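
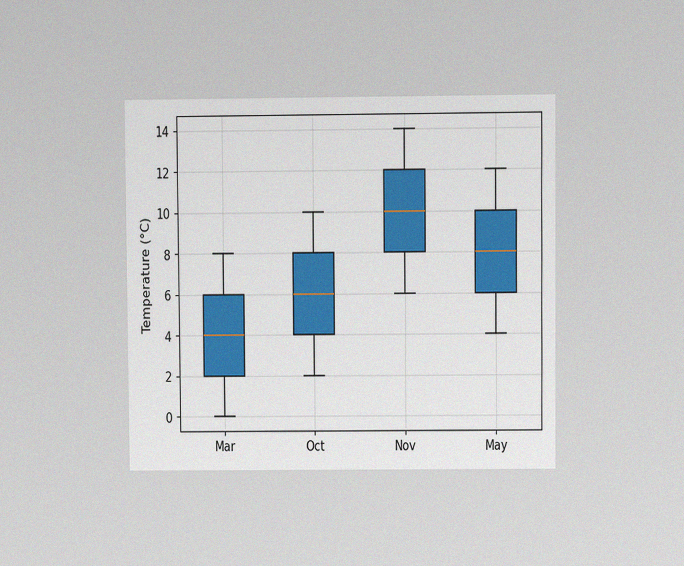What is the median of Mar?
The chart is viewed at a slight angle, with some photo noise. The median line in the Mar box sits at 4°C.

4°C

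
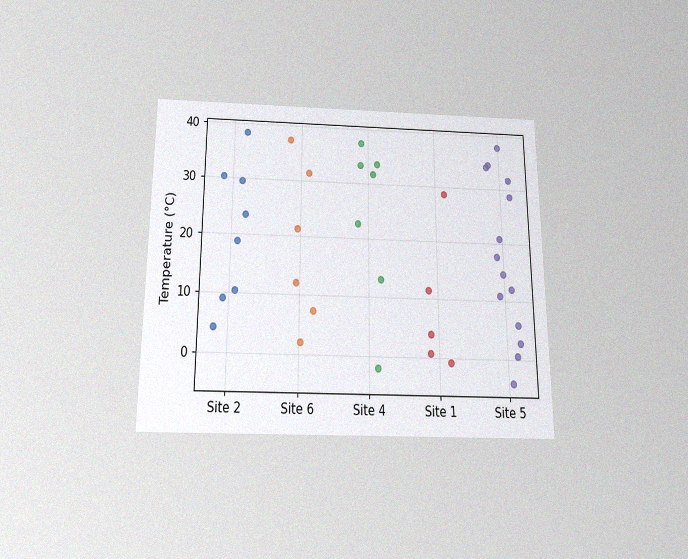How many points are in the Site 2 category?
8

The chart is viewed slightly from below, with some photo noise. Counting the markers in the Site 2 column gives 8.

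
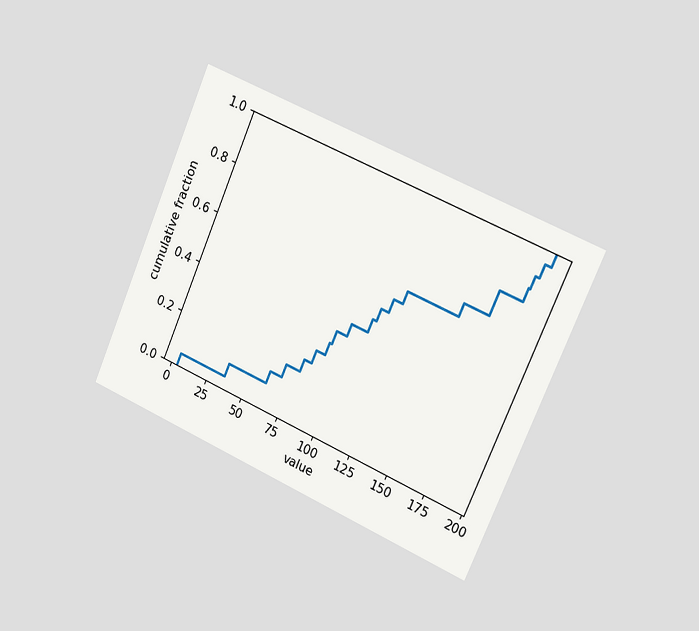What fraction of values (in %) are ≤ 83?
30%

The chart is tilted about 24° clockwise and viewed slightly from the right. At x=83 the ECDF step is at 30%.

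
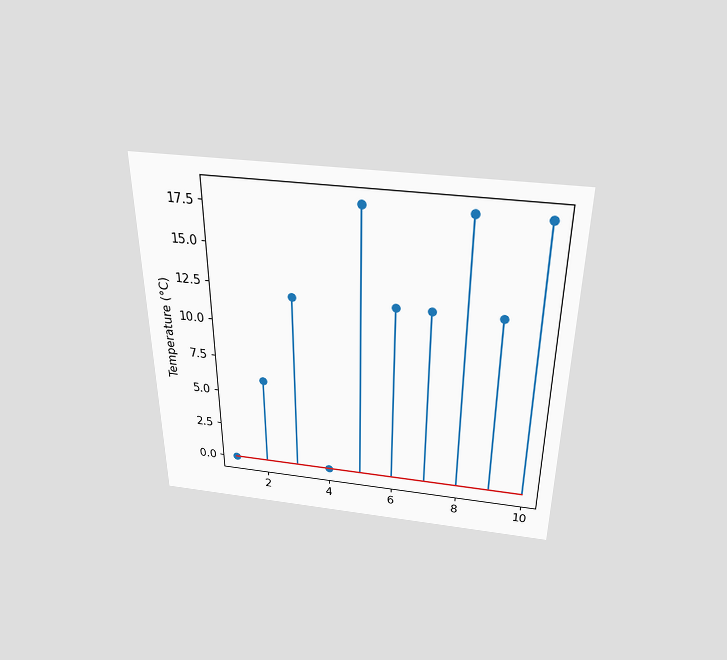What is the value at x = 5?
18°C

The chart is viewed slightly from above. The stem at x=5 reaches 18°C.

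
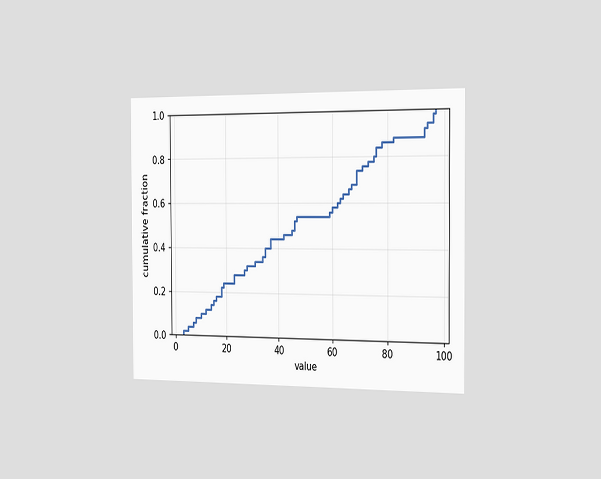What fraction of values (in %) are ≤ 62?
60%

The chart is viewed slightly from the right. At x=62 the ECDF step is at 60%.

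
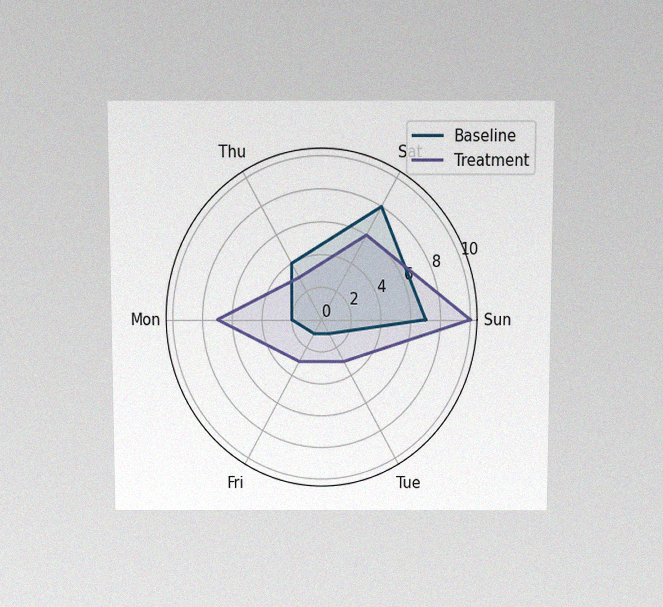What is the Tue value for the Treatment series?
3

The chart is viewed slightly from above, with some photo noise. On the Tue axis, Treatment reaches 3.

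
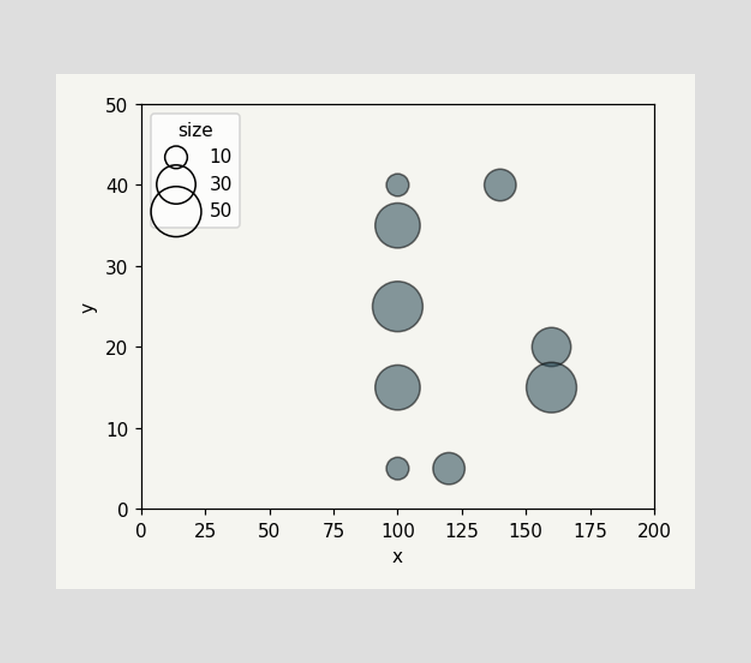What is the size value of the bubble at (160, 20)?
30

Matching the bubble at (160, 20) against the size legend gives 30.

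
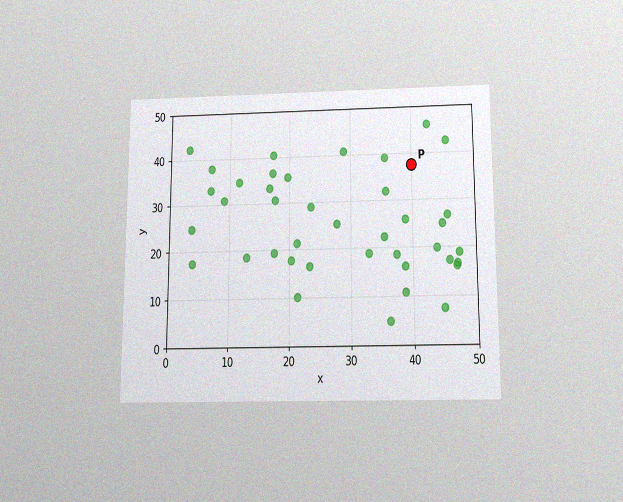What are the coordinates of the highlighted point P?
(40, 37.5)

The chart is viewed slightly from below, with some photo noise. Following the gridlines from P to each axis, P sits at (40, 37.5).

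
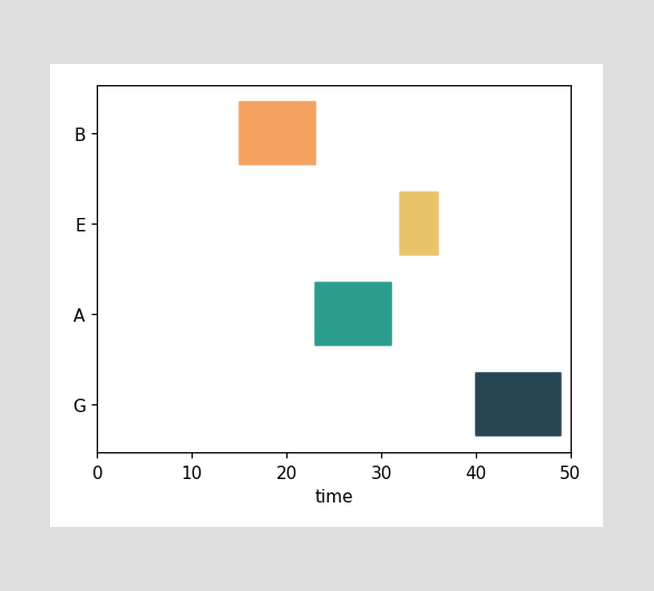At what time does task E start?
32

The E bar begins at t=32.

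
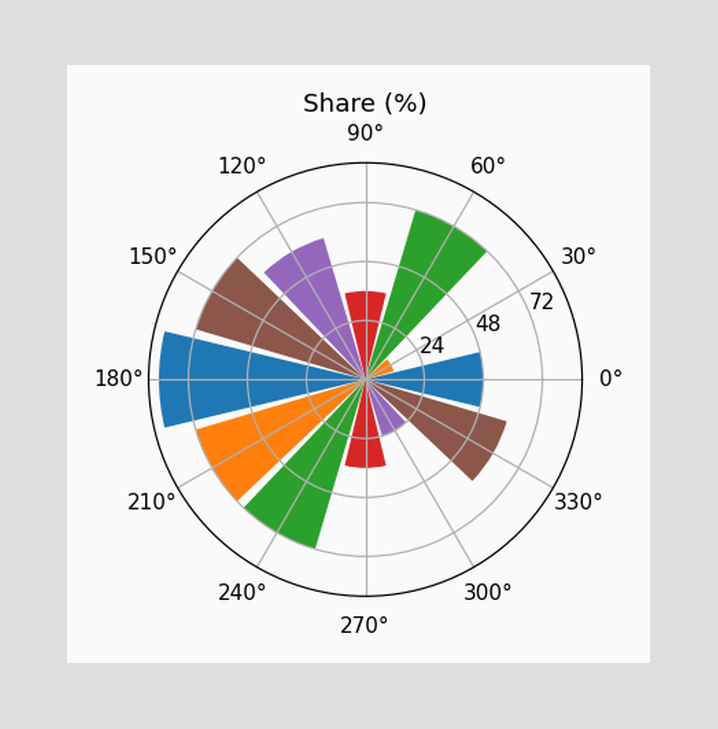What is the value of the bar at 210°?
The bar at 210° reaches 72% on the radial axis.

72%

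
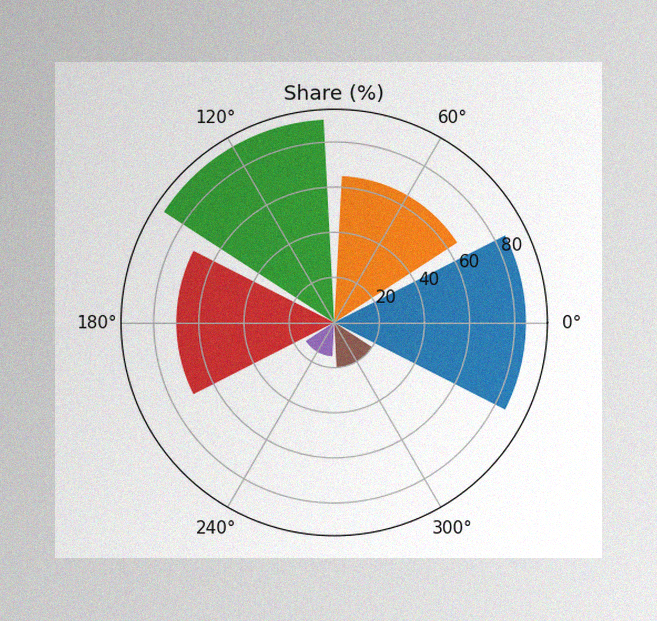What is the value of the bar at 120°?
The image has some photo noise and uneven lighting. The bar at 120° reaches 90% on the radial axis.

90%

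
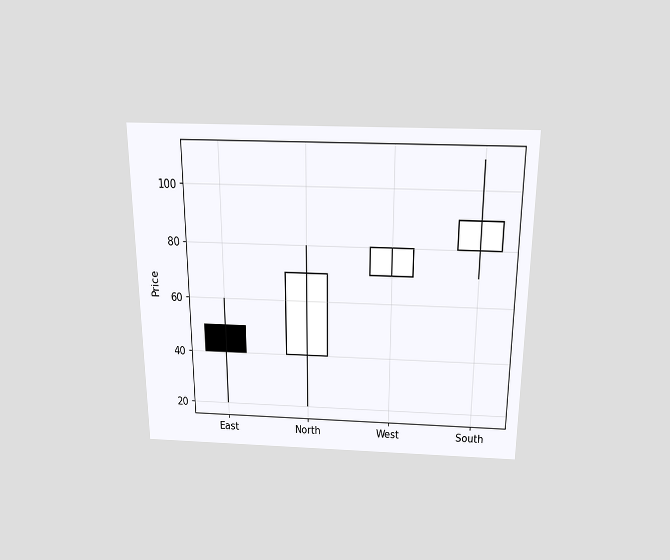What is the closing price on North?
The chart is viewed slightly from above. The North candle closes at 70.

70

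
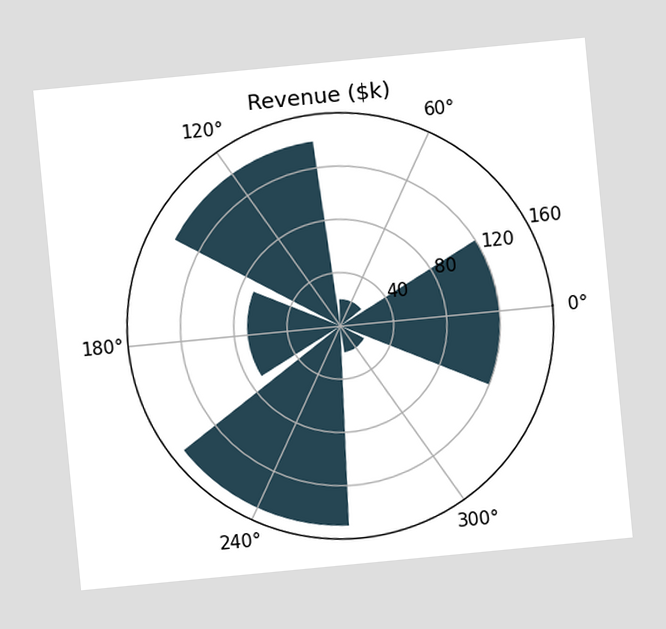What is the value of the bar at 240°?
$150k

The chart is tilted about 5° counter-clockwise. The bar at 240° reaches $150k on the radial axis.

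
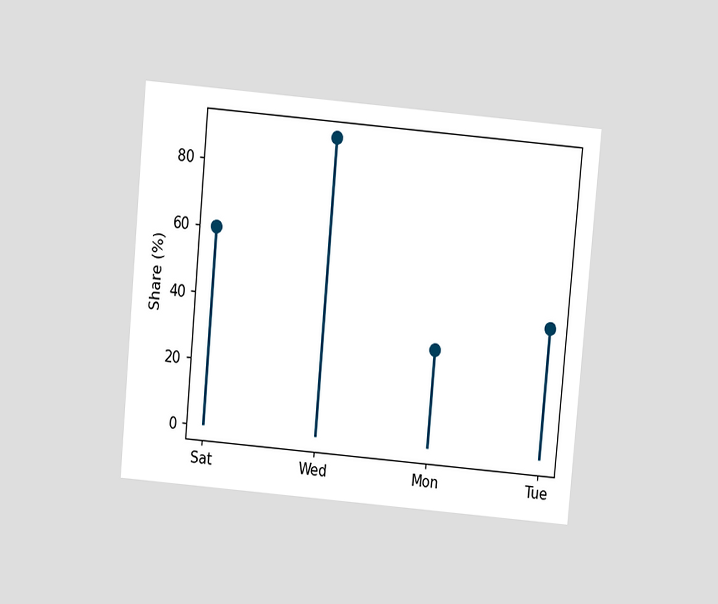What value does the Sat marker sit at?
The chart is tilted about 5° clockwise and viewed slightly from above. The Sat marker sits at 60%.

60%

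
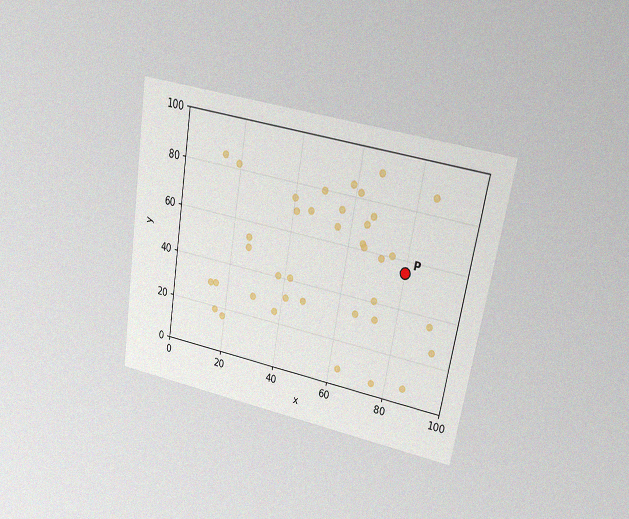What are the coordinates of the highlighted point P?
The chart is tilted about 10° clockwise and viewed at a slight angle, with some photo noise. Following the gridlines from P to each axis, P sits at (80, 55).

(80, 55)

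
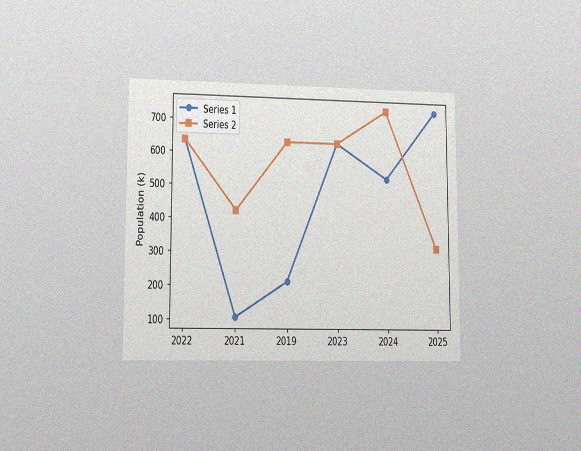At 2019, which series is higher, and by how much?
Series 2, by 424k

The chart is viewed at a slight angle, with some photo noise. At 2019, Series 2 sits above the other line by 424k.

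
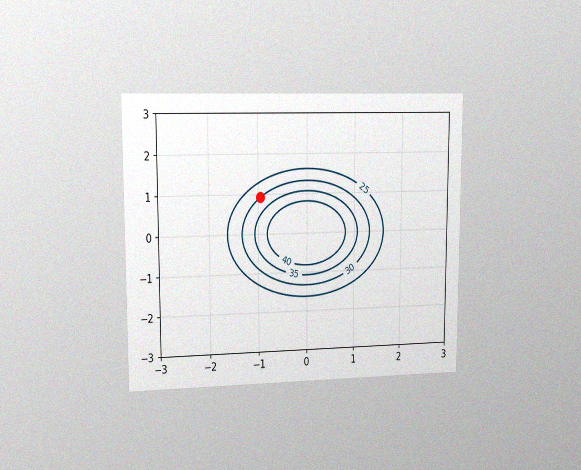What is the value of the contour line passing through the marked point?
30

The chart is viewed slightly from the left, with some photo noise. The marked point sits on the contour labelled 30.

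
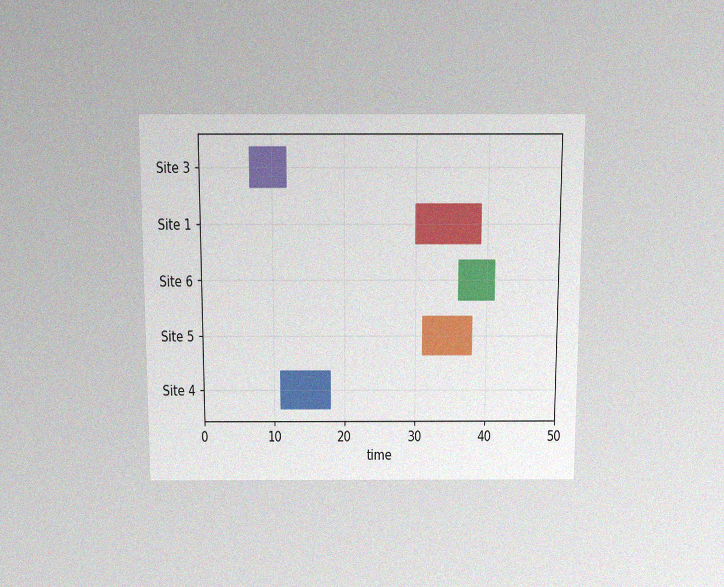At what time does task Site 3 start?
The chart is viewed slightly from above, with some photo noise. The Site 3 bar begins at t=7.

7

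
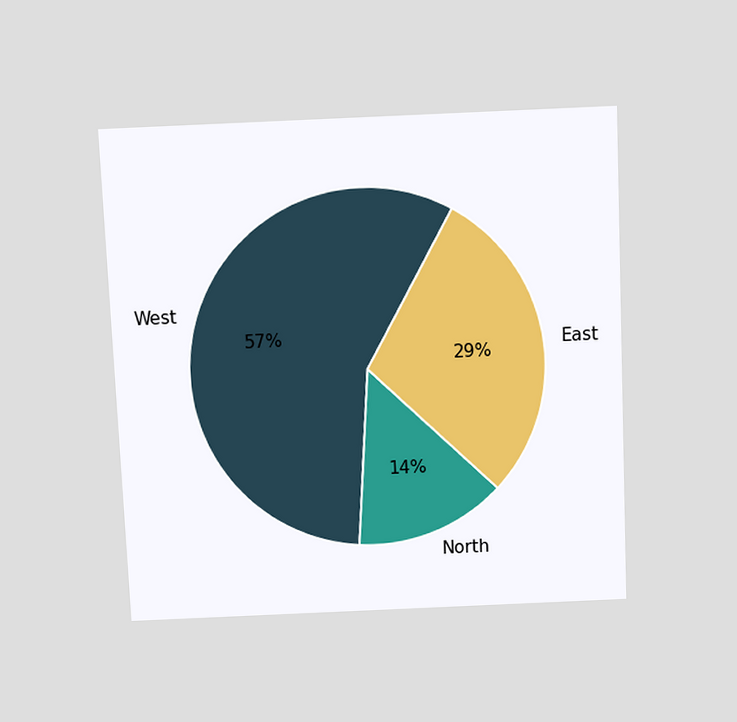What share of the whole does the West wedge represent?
The chart is tilted about 3° counter-clockwise and viewed slightly from above. The West slice takes up 57% of the pie.

57%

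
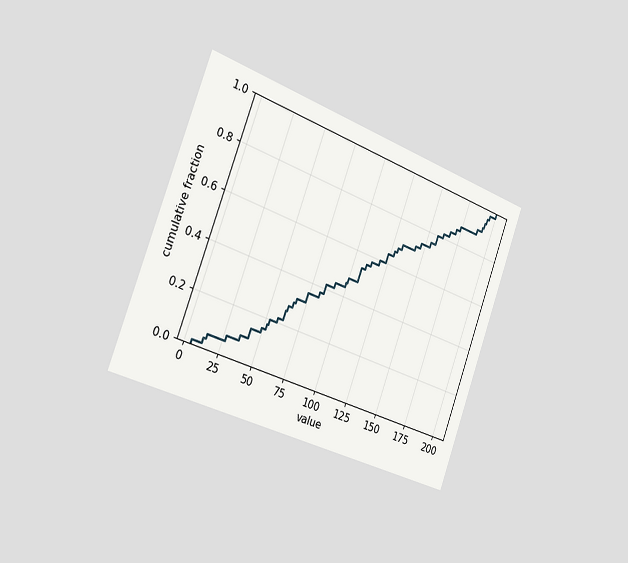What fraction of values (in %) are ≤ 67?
32%

The chart is tilted about 20° clockwise and viewed slightly from the left. At x=67 the ECDF step is at 32%.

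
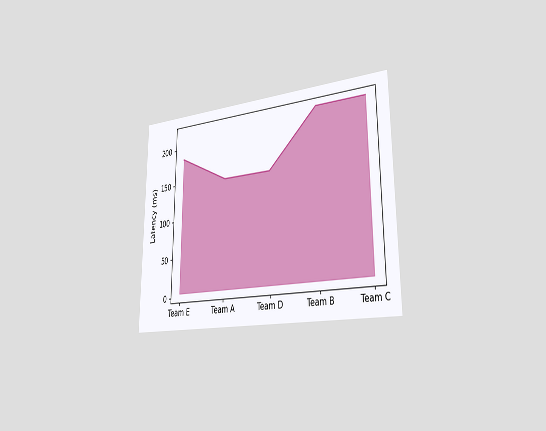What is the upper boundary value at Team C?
222ms

The chart is viewed slightly from the right. At Team C the upper boundary is at 222ms.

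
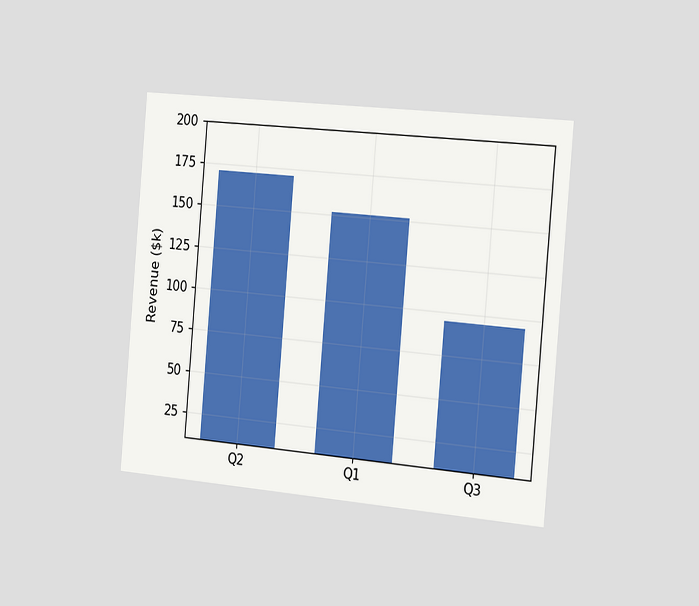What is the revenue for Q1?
$152k

The chart is tilted about 5° clockwise and viewed slightly from the right. Reading along the chart's y-axis, the Q1 bar reaches $152k.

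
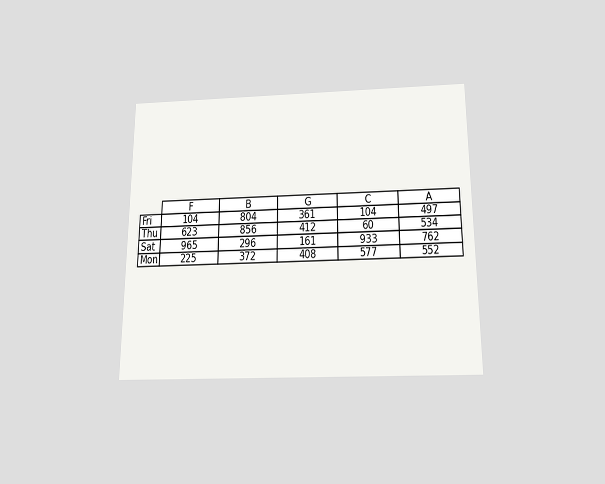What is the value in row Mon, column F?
225

The chart is viewed slightly from below. The (Mon, F) cell reads 225.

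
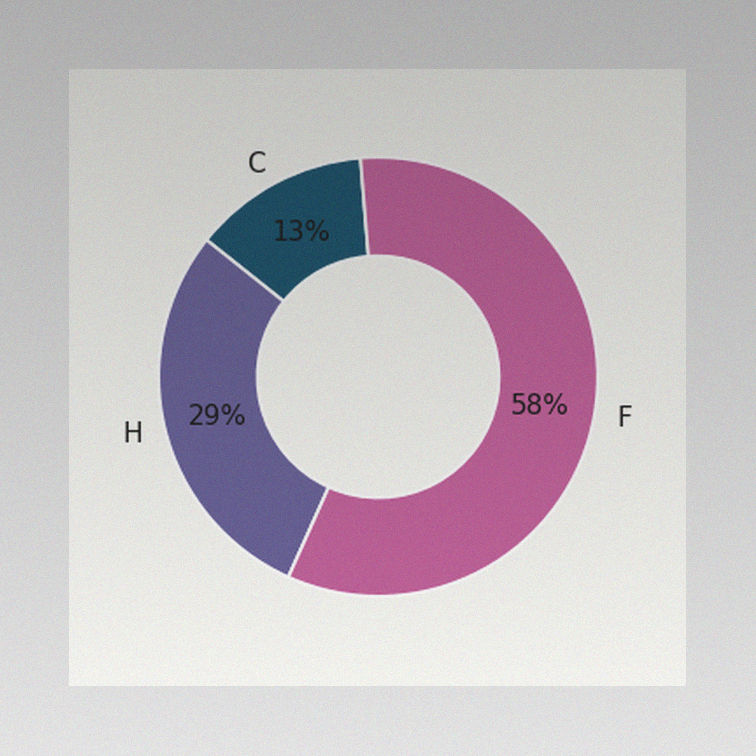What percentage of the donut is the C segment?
13%

The image has some photo noise and uneven lighting. The C segment takes up 13% of the ring.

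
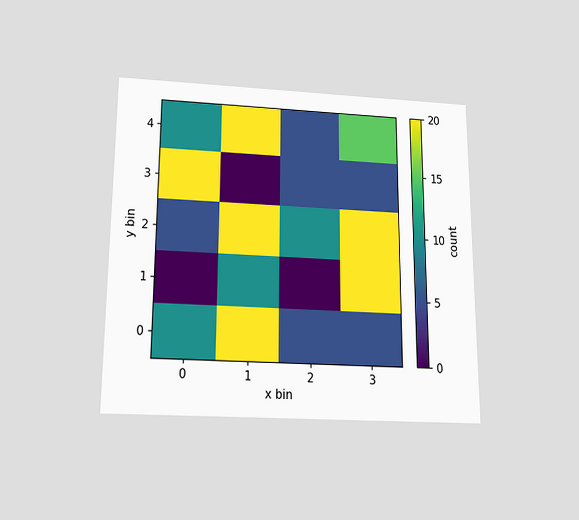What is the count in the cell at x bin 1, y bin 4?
The chart is viewed slightly from below. Matching the cell (1, 4) against the colorbar gives 20.

20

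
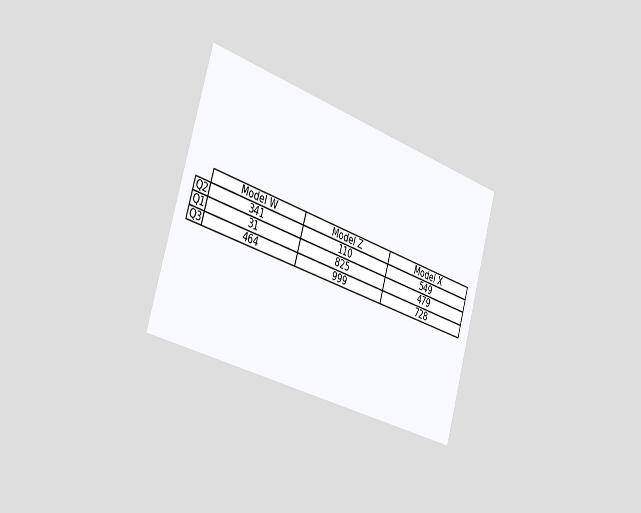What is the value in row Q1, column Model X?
The chart is tilted about 17° clockwise and viewed slightly from the left. The (Q1, Model X) cell reads 479.

479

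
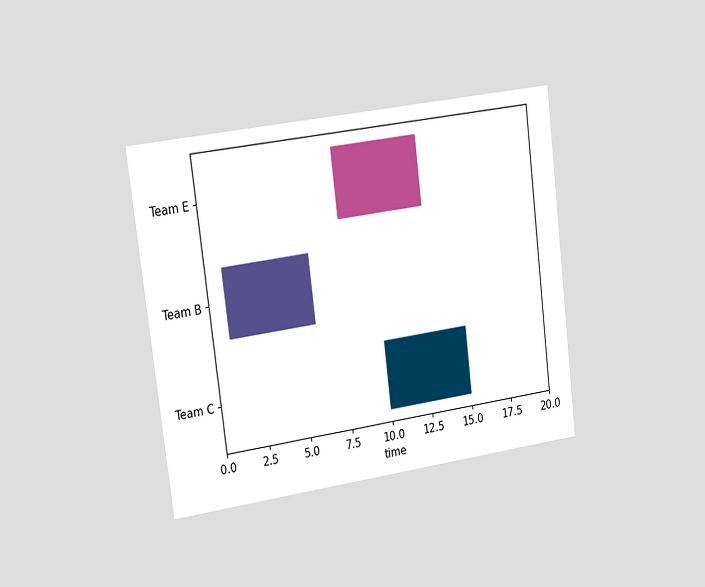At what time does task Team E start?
The chart is tilted about 7° counter-clockwise and viewed slightly from the left. The Team E bar begins at t=8.

8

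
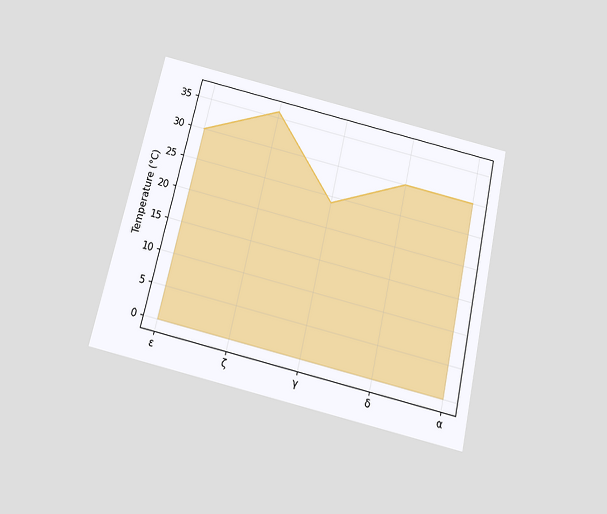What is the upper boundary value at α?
The chart is tilted about 13° clockwise and viewed slightly from below. At α the upper boundary is at 30°C.

30°C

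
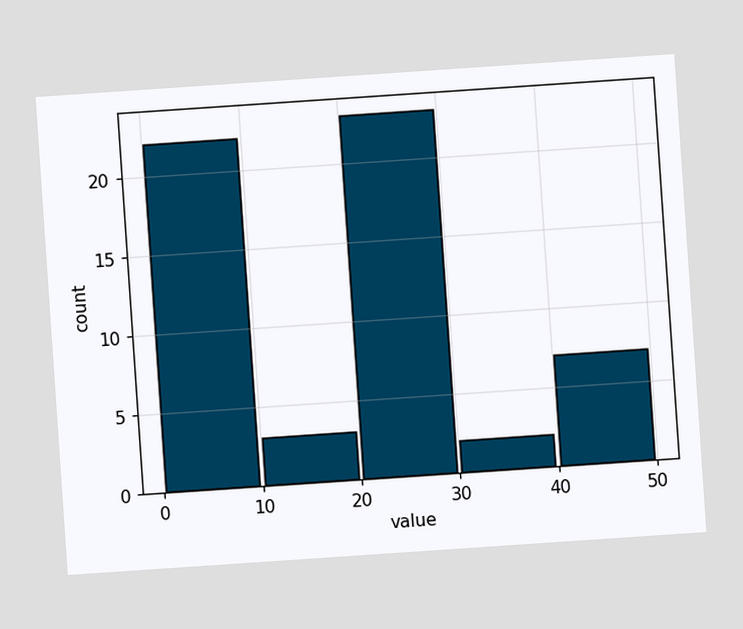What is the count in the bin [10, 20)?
The chart is tilted about 4° counter-clockwise. The [10, 20) bin has height 3.

3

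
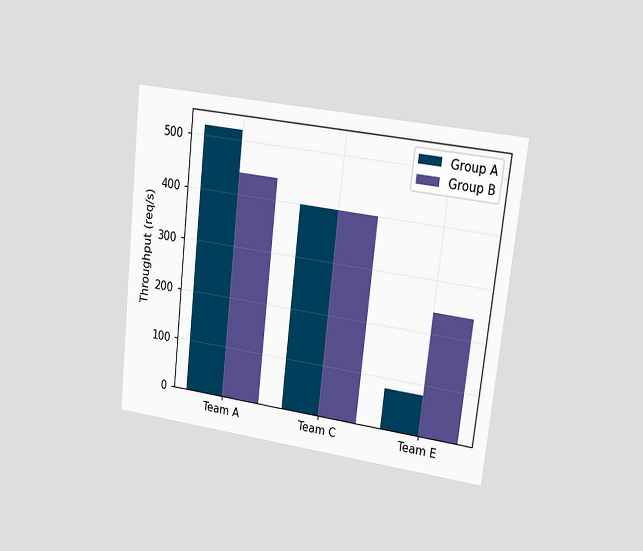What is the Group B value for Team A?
440req/s

The chart is tilted about 6° clockwise and viewed at a slight angle. The Group B bar at Team A reaches 440req/s on the y-axis.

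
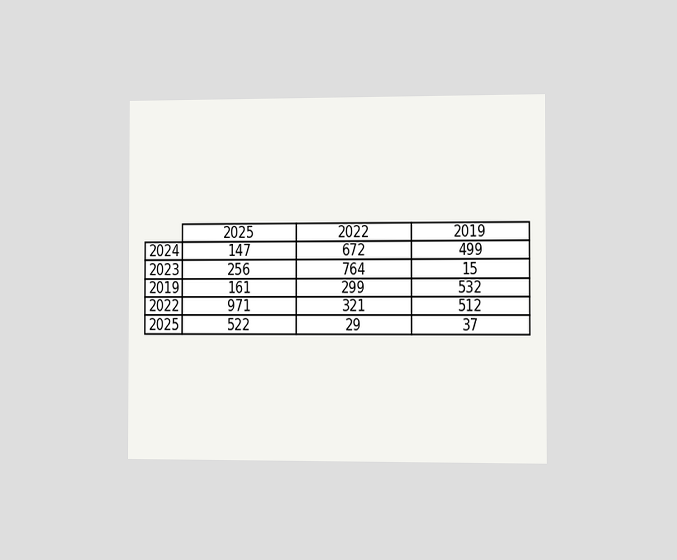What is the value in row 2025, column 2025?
522

The chart is viewed slightly from the right. The (2025, 2025) cell reads 522.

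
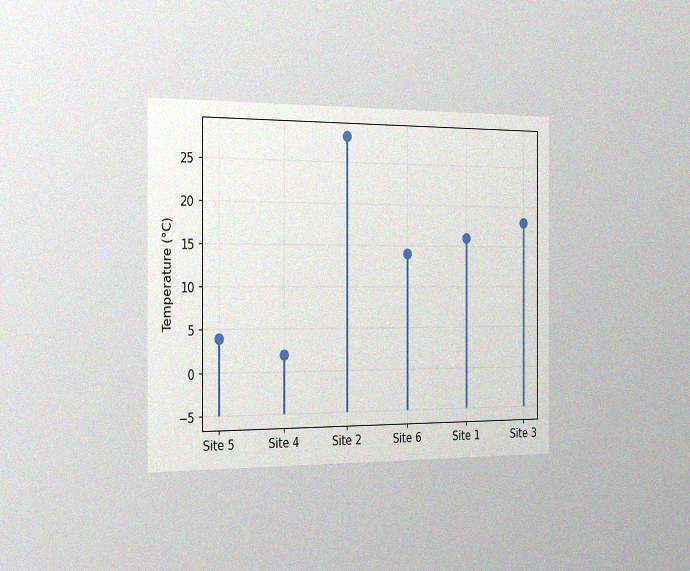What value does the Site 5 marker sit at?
The chart is viewed slightly from the left, with some photo noise. The Site 5 marker sits at 4°C.

4°C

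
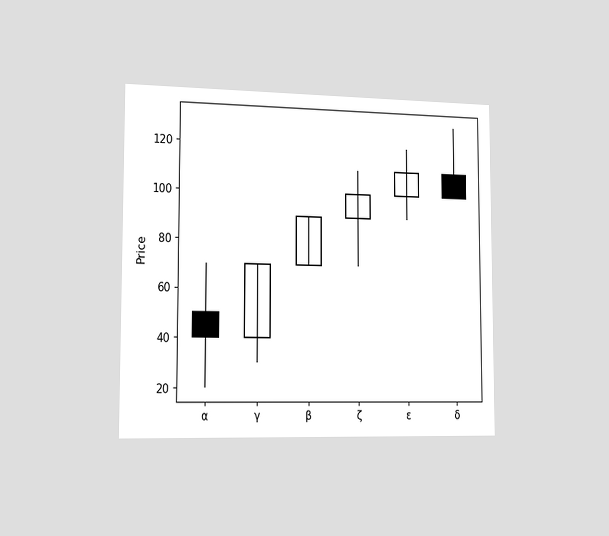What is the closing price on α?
The chart is viewed slightly from the left. The α candle closes at 40.

40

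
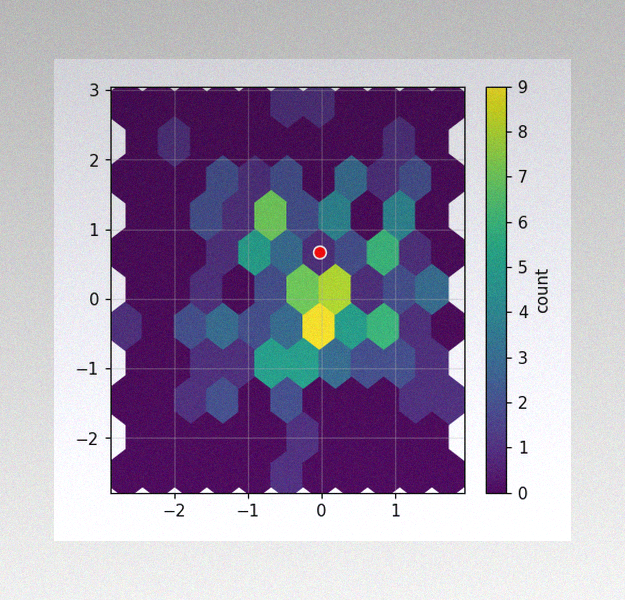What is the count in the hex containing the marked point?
The image has some photo noise and uneven lighting. The marked hex reads 1 on the colorbar.

1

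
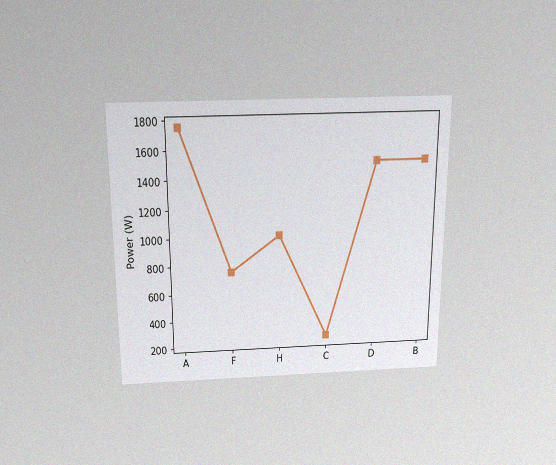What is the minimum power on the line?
250W

The chart is viewed slightly from above, with some photo noise. The lowest point is at C, and reading across to the y-axis gives 250W.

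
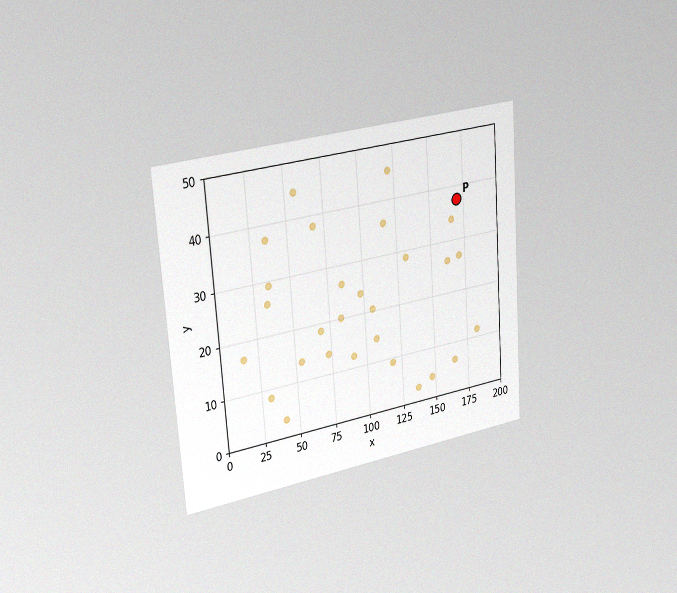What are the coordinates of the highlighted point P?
(170, 37.5)

The chart is tilted about 4° counter-clockwise and viewed slightly from the left, with some photo noise. Following the gridlines from P to each axis, P sits at (170, 37.5).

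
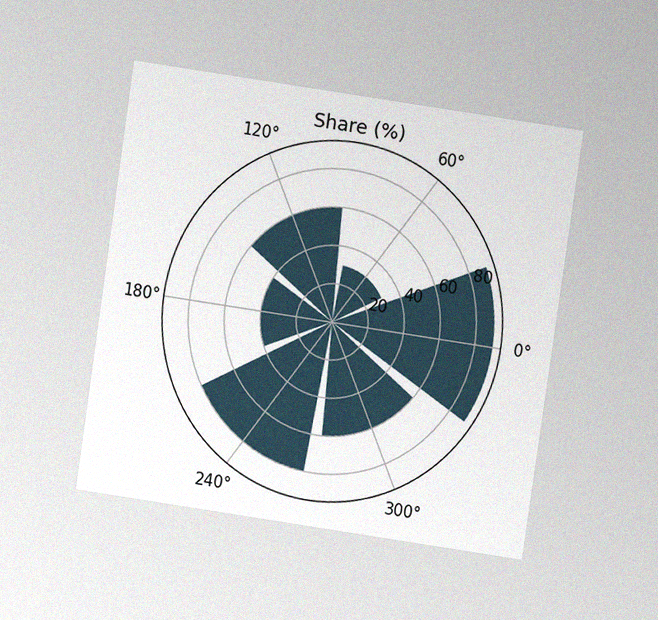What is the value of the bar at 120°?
The chart is tilted about 8° clockwise and viewed at a slight angle, with some photo noise. The bar at 120° reaches 60% on the radial axis.

60%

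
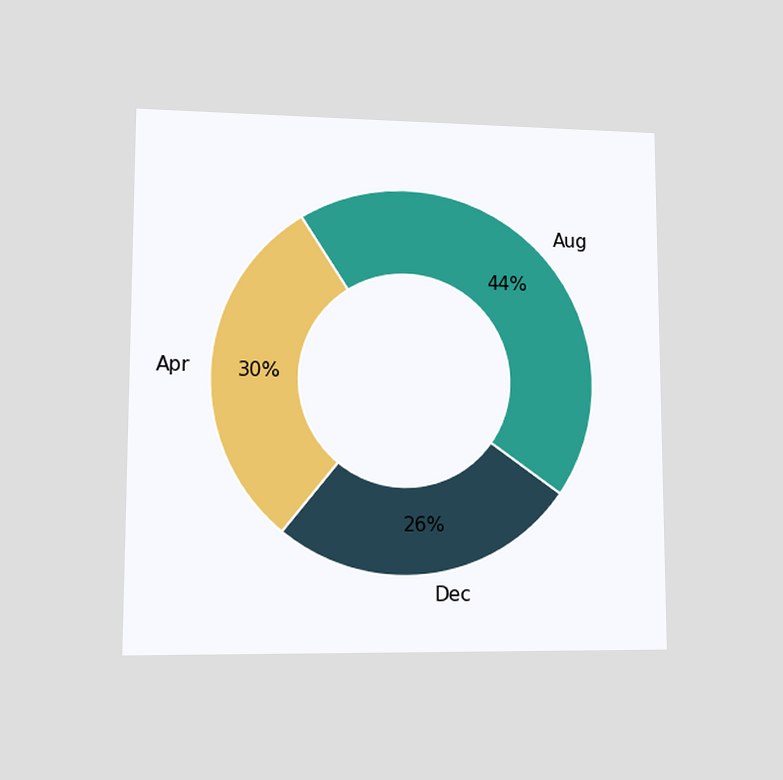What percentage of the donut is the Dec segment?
26%

The chart is viewed at a slight angle. The Dec segment takes up 26% of the ring.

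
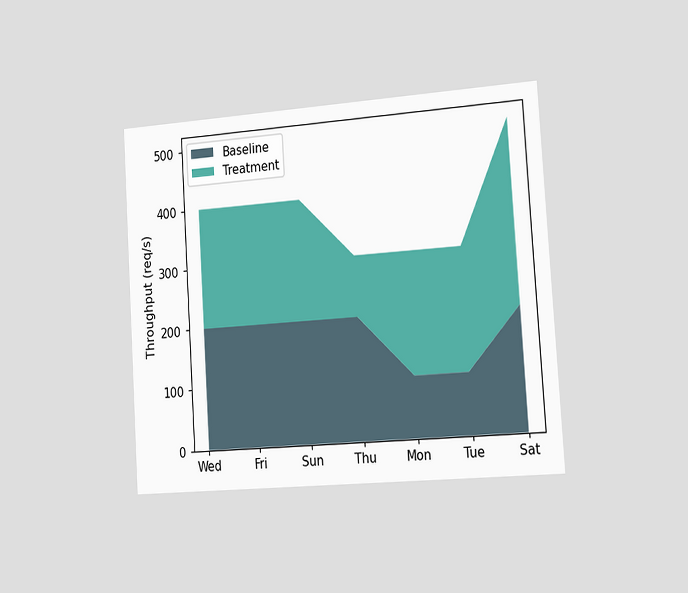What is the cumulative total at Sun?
400req/s

The chart is tilted about 4° counter-clockwise and viewed slightly from the right. The stacked total at Sun reaches 400req/s.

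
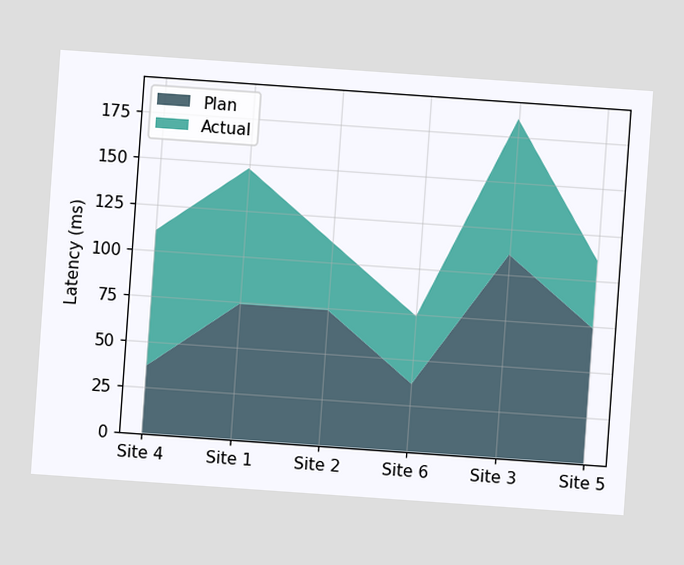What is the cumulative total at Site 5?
The chart is tilted about 4° clockwise. The stacked total at Site 5 reaches 111ms.

111ms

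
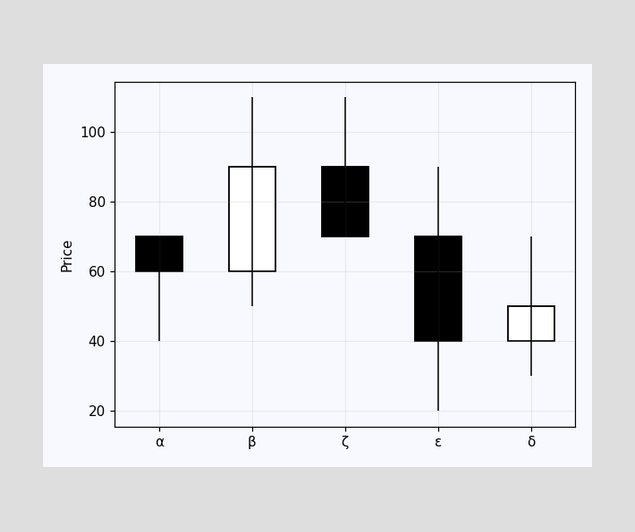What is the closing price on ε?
40

The ε candle closes at 40.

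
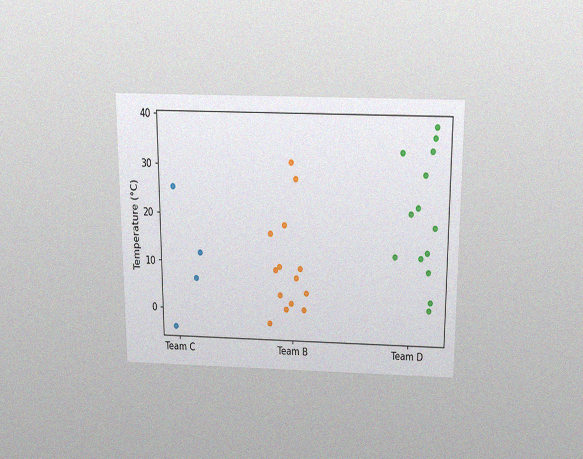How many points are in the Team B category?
14

The chart is viewed slightly from above, with some photo noise. Counting the markers in the Team B column gives 14.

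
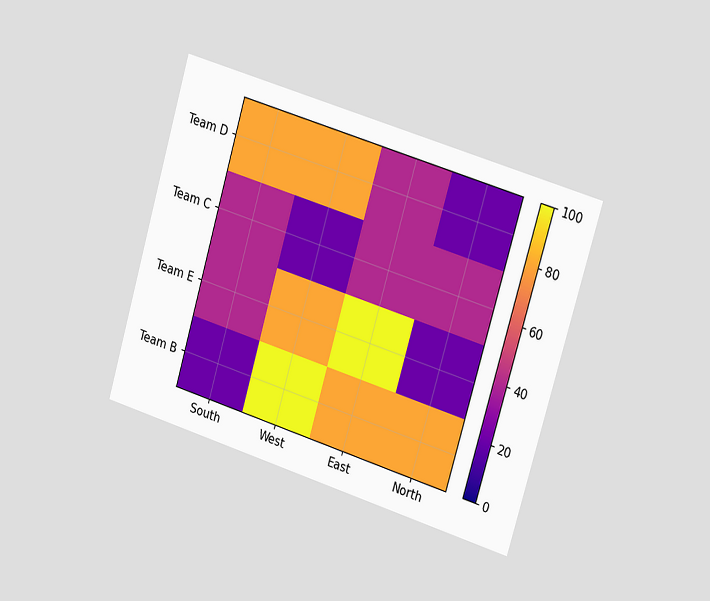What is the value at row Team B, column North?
80

The chart is tilted about 17° clockwise and viewed slightly from the right. Matching cell (Team B, North) against the colorbar gives 80.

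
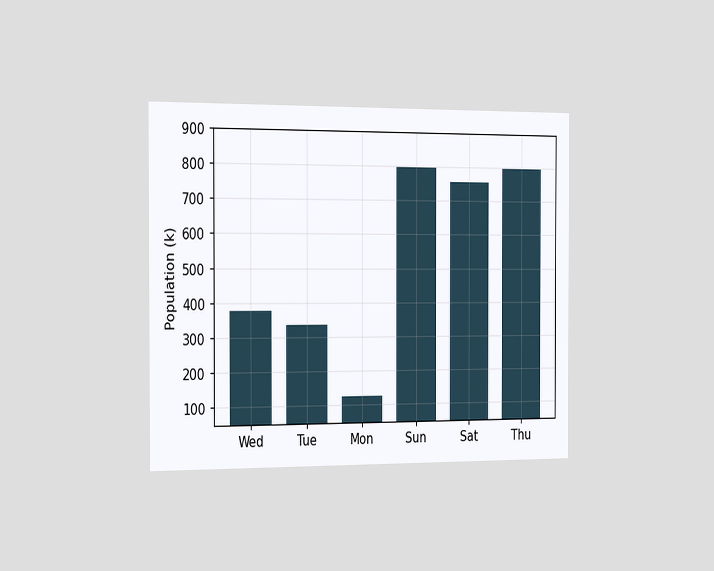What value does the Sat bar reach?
The chart is viewed slightly from the left. Reading along the chart's y-axis, the Sat bar reaches 756k.

756k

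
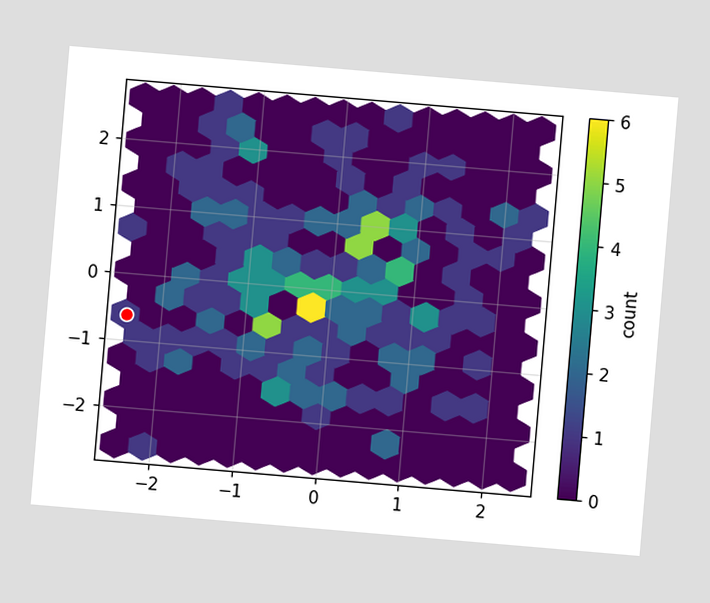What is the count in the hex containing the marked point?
1

The chart is tilted about 5° clockwise. The marked hex reads 1 on the colorbar.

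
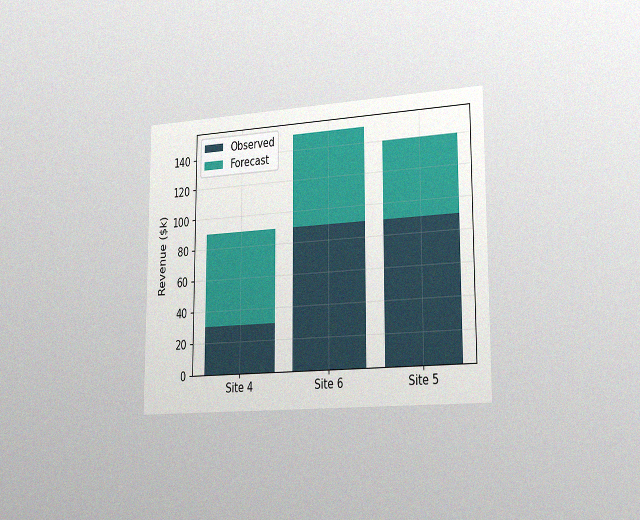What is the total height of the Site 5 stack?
The chart is viewed slightly from the right, with some photo noise. The Site 5 stack's top reaches $140k on the y-axis.

$140k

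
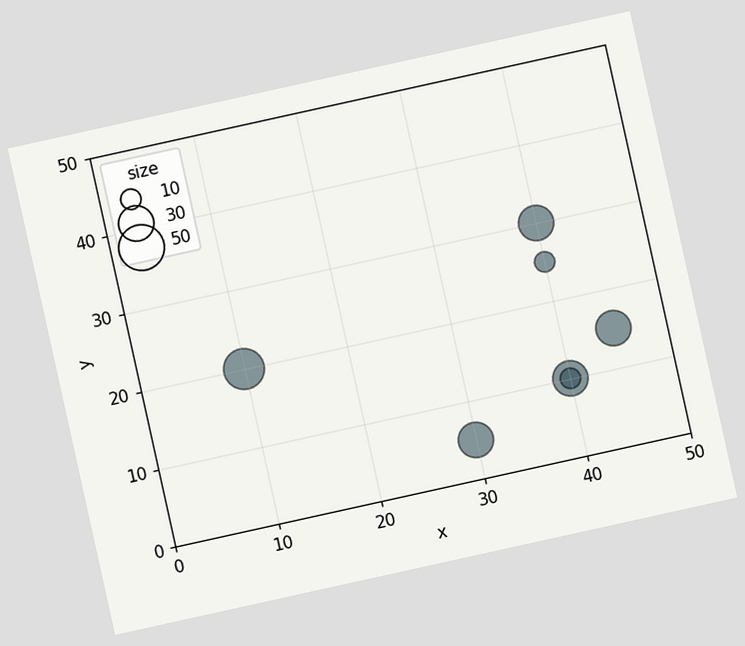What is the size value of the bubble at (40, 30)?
30

The chart is tilted about 12° counter-clockwise. Matching the bubble at (40, 30) against the size legend gives 30.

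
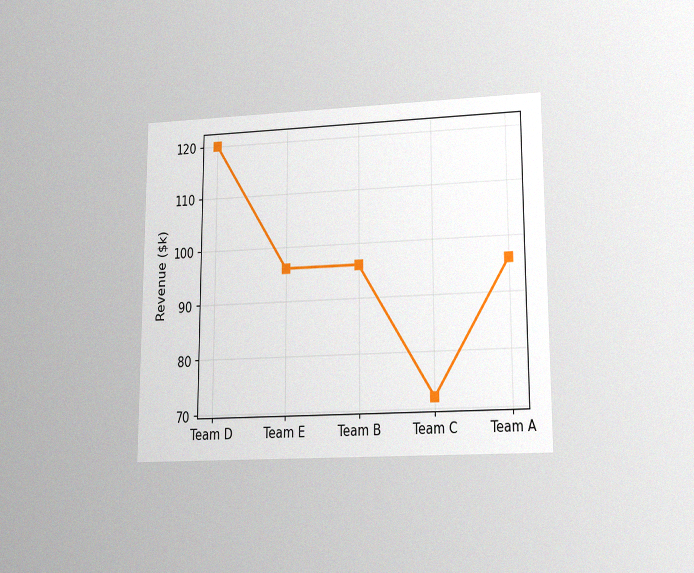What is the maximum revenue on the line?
$120k

The chart is viewed at a slight angle, with some photo noise. The highest point is at Team D, and reading across to the y-axis gives $120k.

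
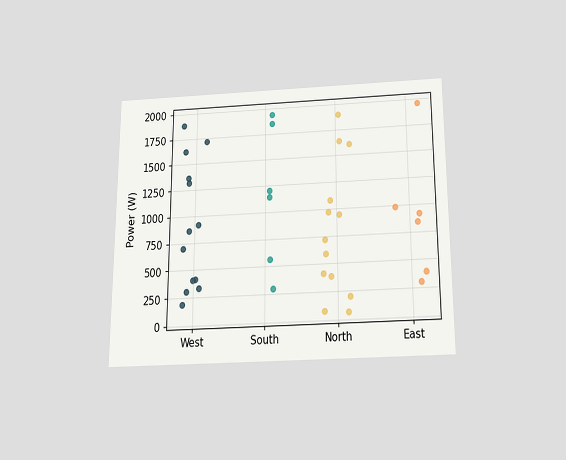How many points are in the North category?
13

The chart is viewed slightly from below. Counting the markers in the North column gives 13.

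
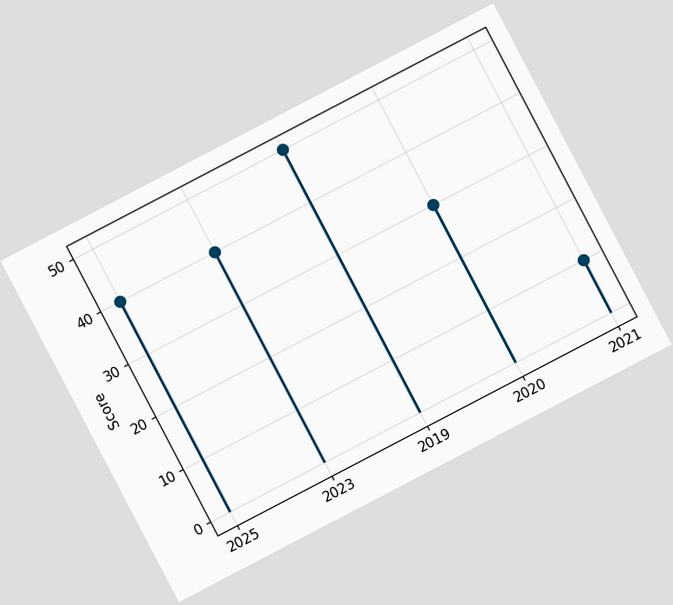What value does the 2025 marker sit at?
40

The chart is tilted about 28° counter-clockwise. The 2025 marker sits at 40.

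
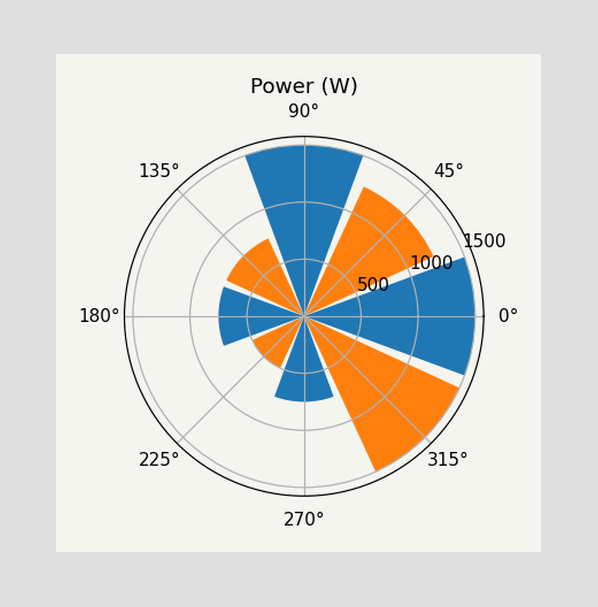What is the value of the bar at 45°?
1250W

The bar at 45° reaches 1250W on the radial axis.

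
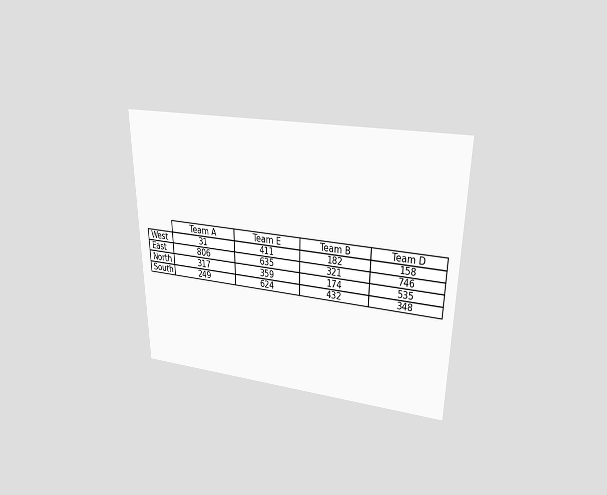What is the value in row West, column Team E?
The chart is viewed slightly from above. The (West, Team E) cell reads 411.

411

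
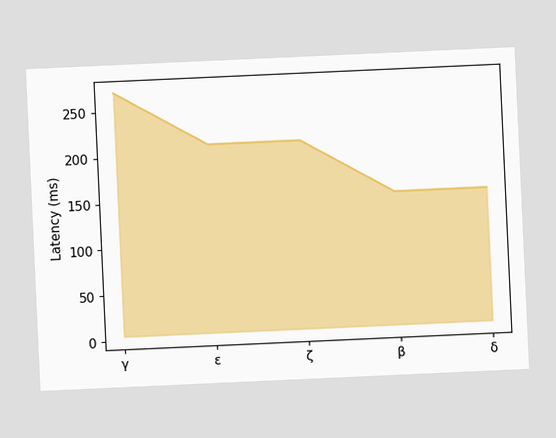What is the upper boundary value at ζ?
210ms

The chart is tilted about 3° counter-clockwise. At ζ the upper boundary is at 210ms.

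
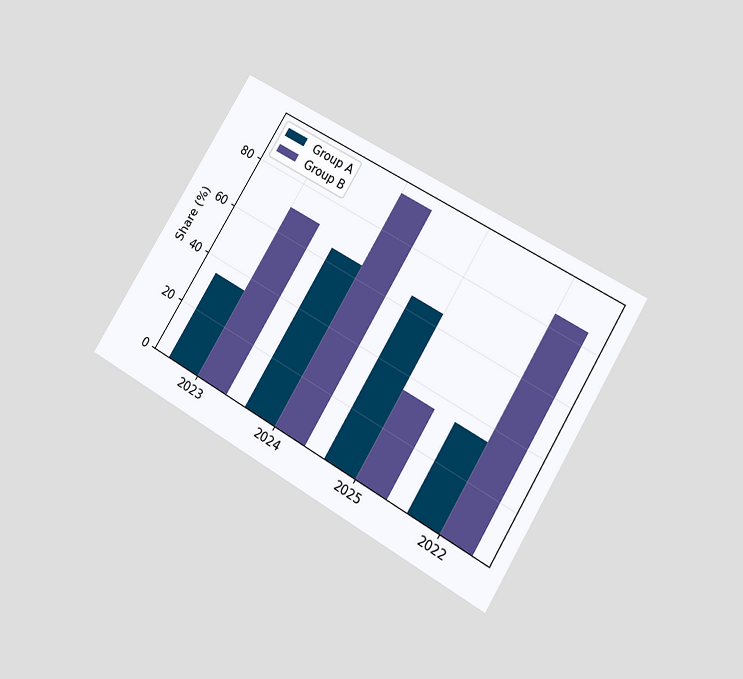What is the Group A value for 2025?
The chart is tilted about 31° clockwise and viewed at a slight angle. The Group A bar at 2025 reaches 65% on the y-axis.

65%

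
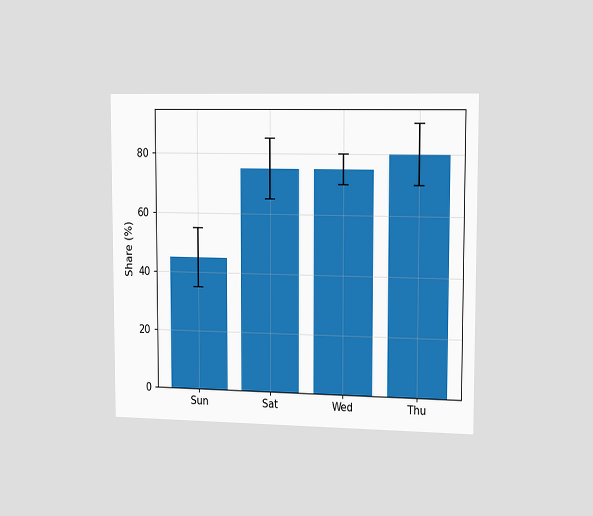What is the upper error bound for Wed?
80%

The chart is viewed slightly from the right. The Wed bar's upper whisker reaches 80%.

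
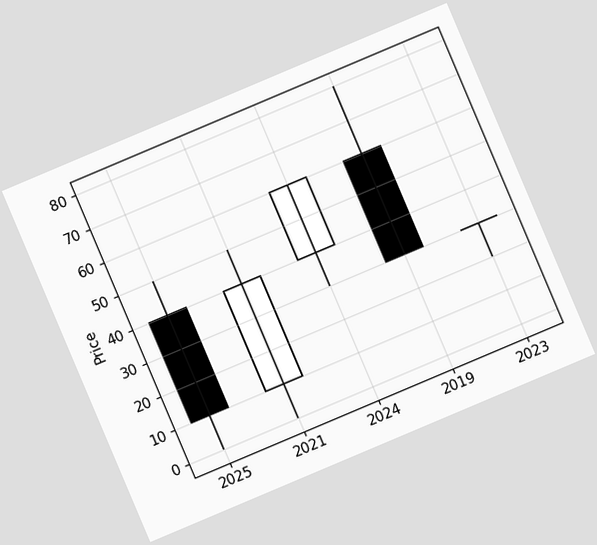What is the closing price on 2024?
The chart is tilted about 23° counter-clockwise. The 2024 candle closes at 60.

60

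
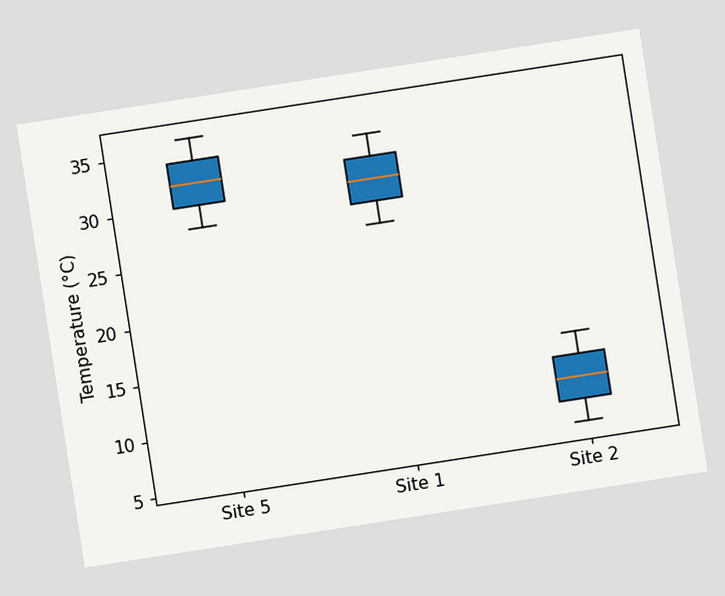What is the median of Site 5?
The chart is tilted about 9° counter-clockwise. The median line in the Site 5 box sits at 32°C.

32°C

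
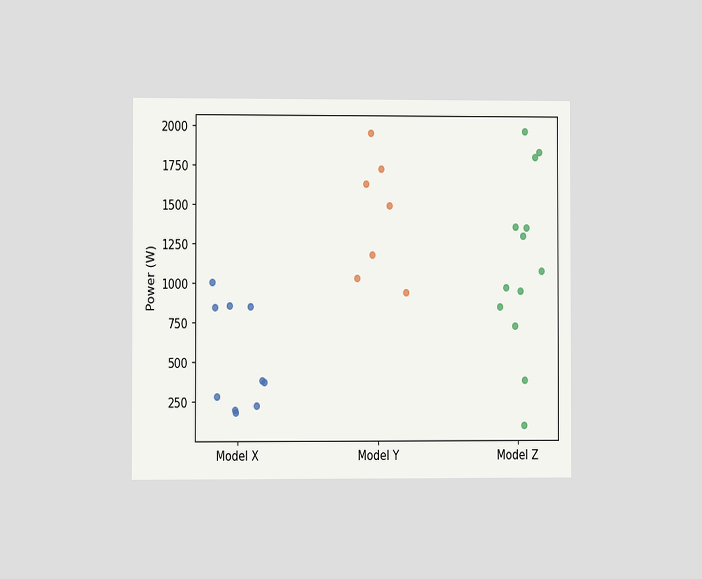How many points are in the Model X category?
The chart is viewed at a slight angle. Counting the markers in the Model X column gives 10.

10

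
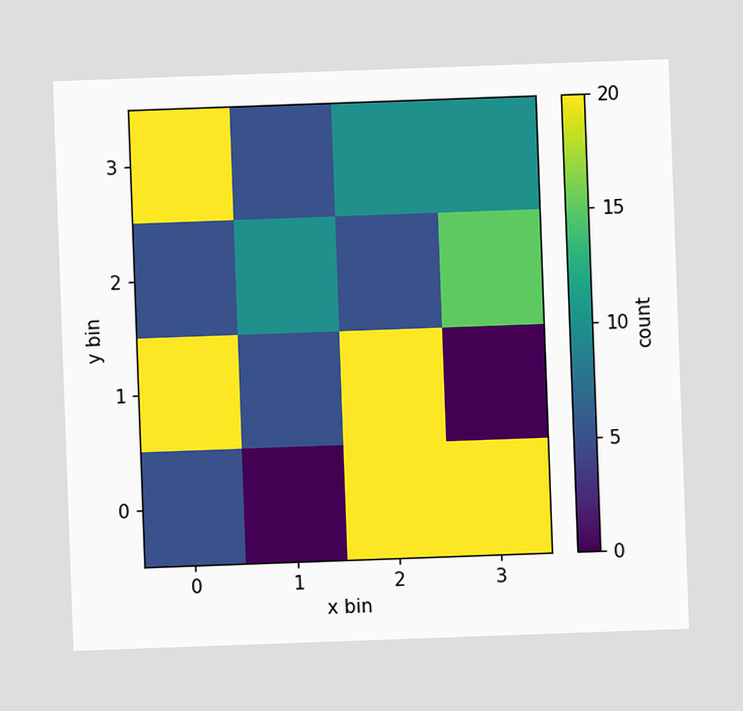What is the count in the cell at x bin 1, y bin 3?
5

The chart is tilted about 2° counter-clockwise. Matching the cell (1, 3) against the colorbar gives 5.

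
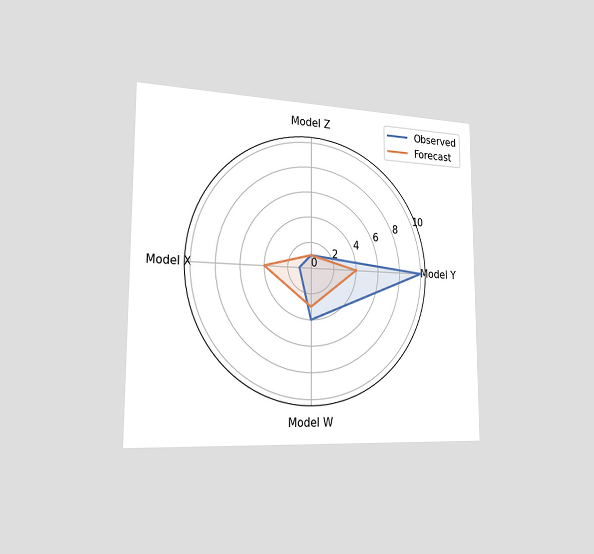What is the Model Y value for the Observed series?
10

The chart is viewed slightly from the left. On the Model Y axis, Observed reaches 10.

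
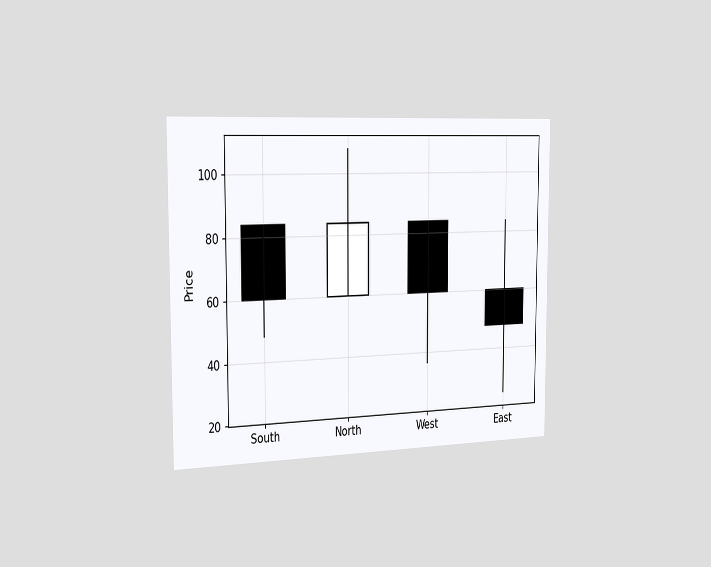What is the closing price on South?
The chart is viewed slightly from the left. The South candle closes at 60.

60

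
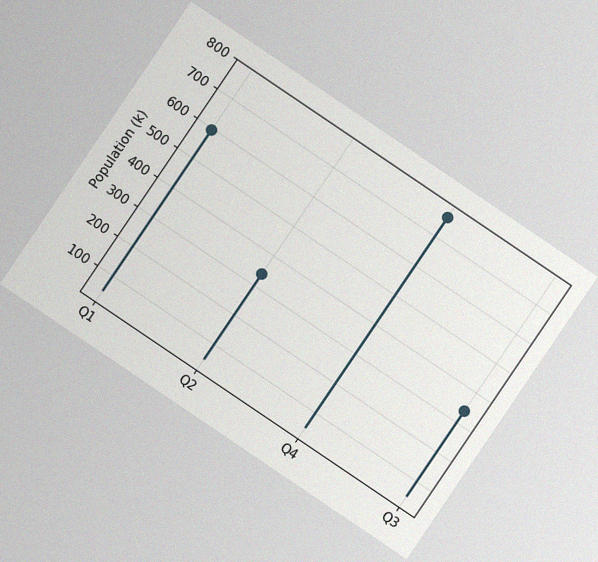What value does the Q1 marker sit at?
The chart is tilted about 34° clockwise, with some photo noise. The Q1 marker sits at 595k.

595k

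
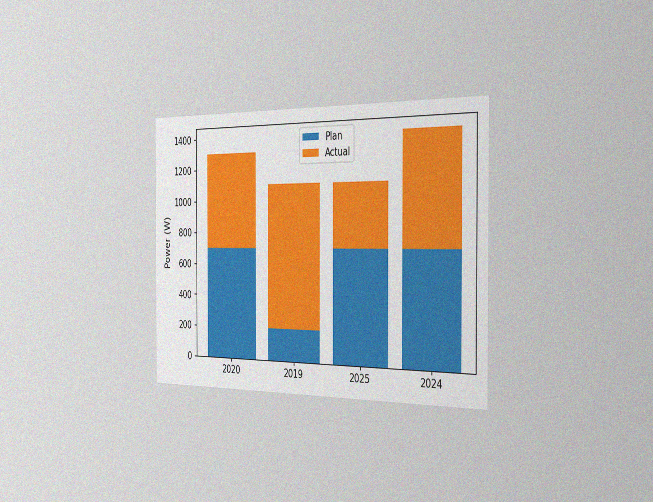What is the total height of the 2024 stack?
The chart is viewed slightly from the right, with some photo noise. The 2024 stack's top reaches 1400W on the y-axis.

1400W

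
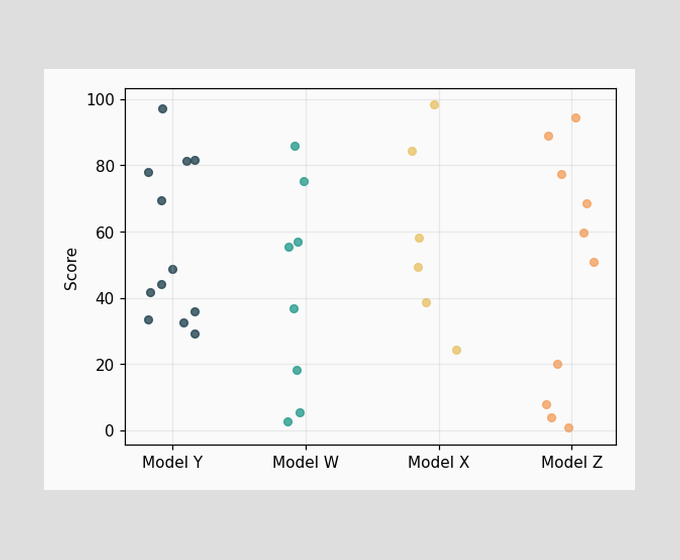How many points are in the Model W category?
Counting the markers in the Model W column gives 8.

8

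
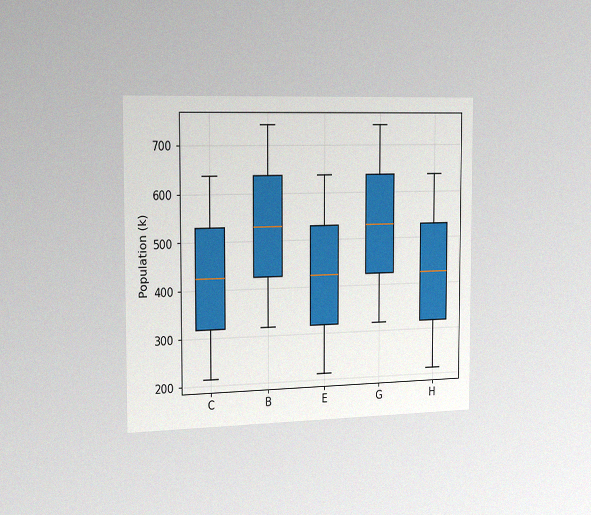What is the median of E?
The chart is viewed slightly from the left, with some photo noise. The median line in the E box sits at 424k.

424k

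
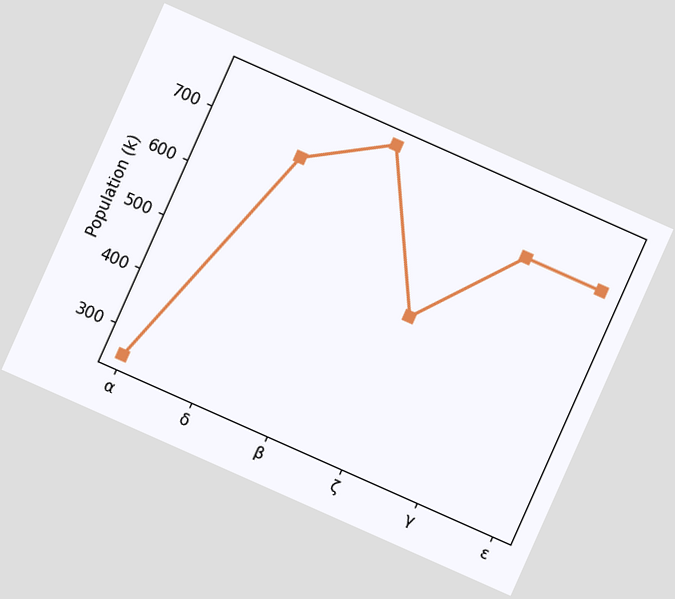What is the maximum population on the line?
765k

The chart is tilted about 24° clockwise. The highest point is at β, and reading across to the y-axis gives 765k.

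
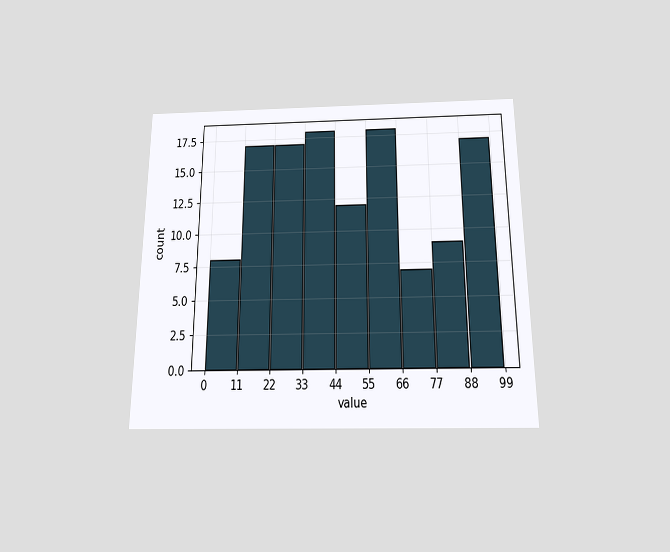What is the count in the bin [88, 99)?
17

The chart is viewed slightly from below. The [88, 99) bin has height 17.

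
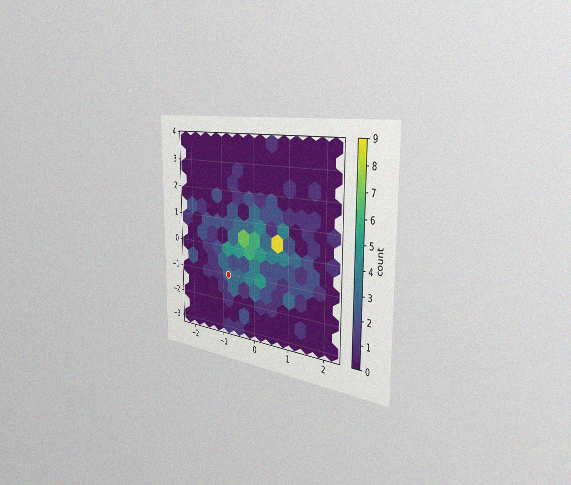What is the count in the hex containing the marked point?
The chart is viewed slightly from the right, with some photo noise. The marked hex reads 3 on the colorbar.

3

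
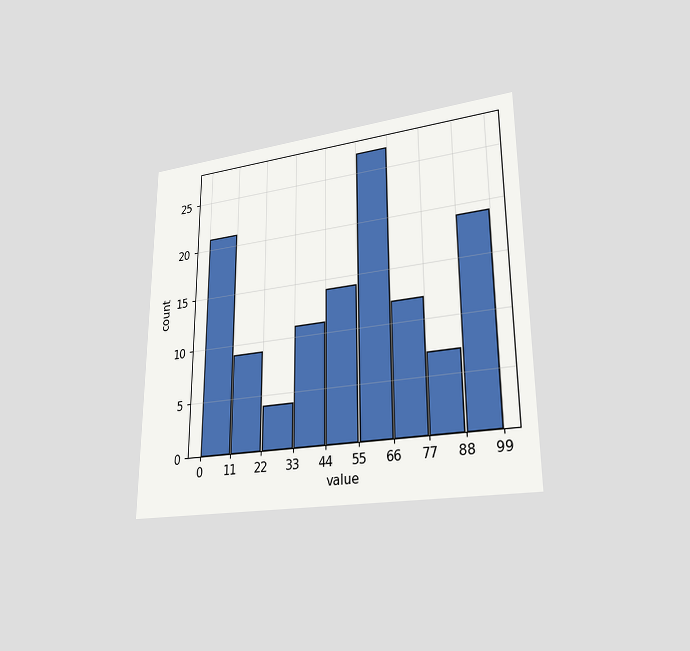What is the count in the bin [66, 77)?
12

The chart is viewed at a slight angle. The [66, 77) bin has height 12.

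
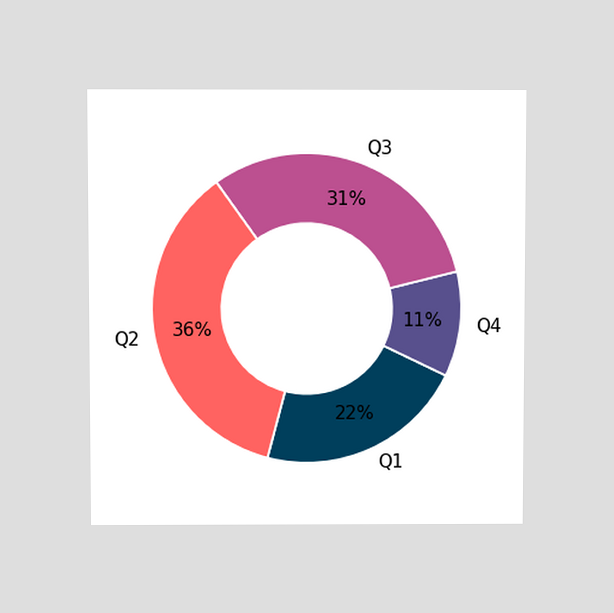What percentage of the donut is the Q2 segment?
The chart is viewed at a slight angle. The Q2 segment takes up 36% of the ring.

36%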